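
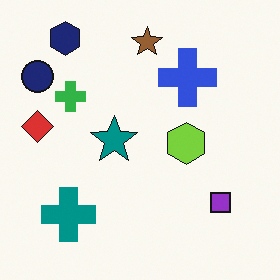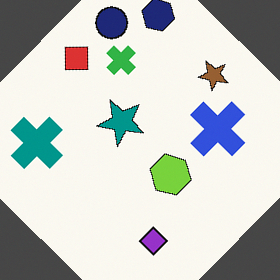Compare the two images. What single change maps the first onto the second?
The transformation is: rotated clockwise by a large amount — several tens of degrees.

Every shape is tilted by the same angle and the image corners show triangular fill wedges — a whole-image rotation by a non-right angle.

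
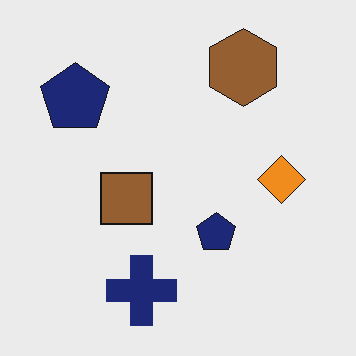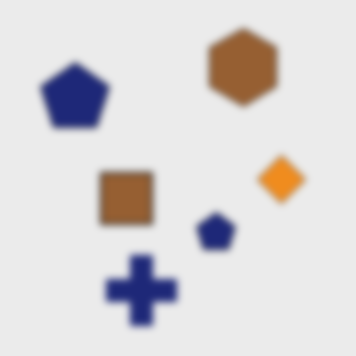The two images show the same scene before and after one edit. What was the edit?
The transformation is: noticeably gaussian-blurred.

Shape edges and outlines are uniformly softened across the whole image.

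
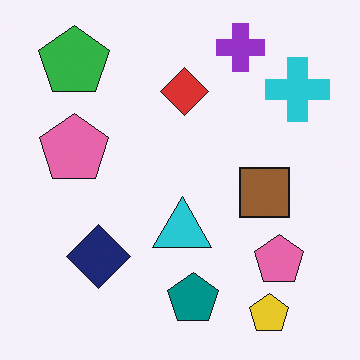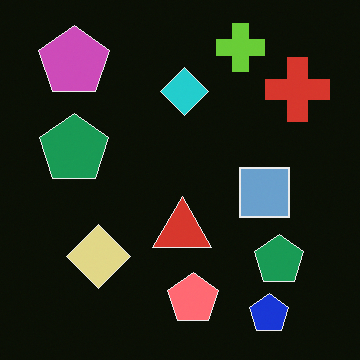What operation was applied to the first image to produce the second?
Color-inverted (negative).

The light background has become dark and every shape's color is its complement — a photographic negative.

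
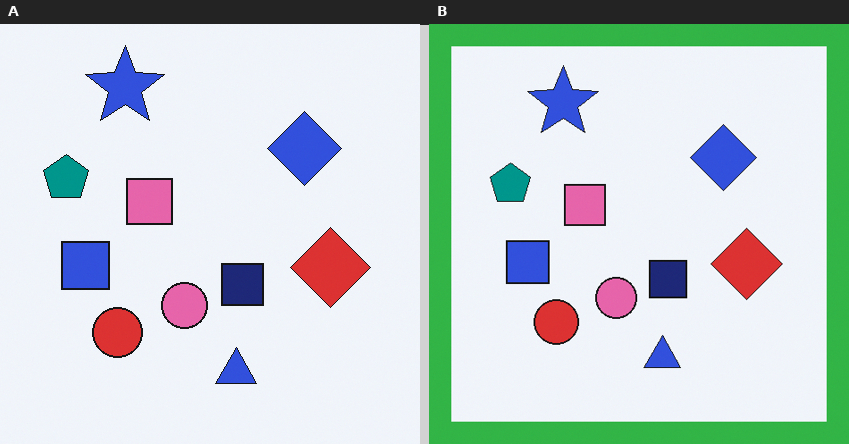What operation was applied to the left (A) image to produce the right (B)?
The right (B) image is the left (A) framed with a green border.

A solid green frame runs around the edge of the right (B) image, with the content slightly shrunk inside it.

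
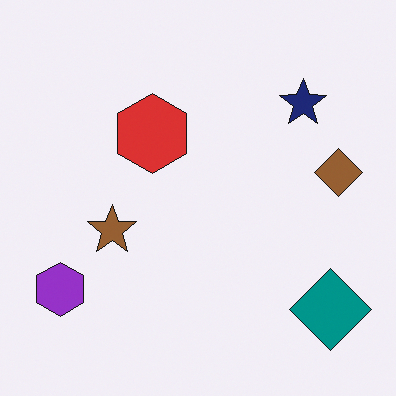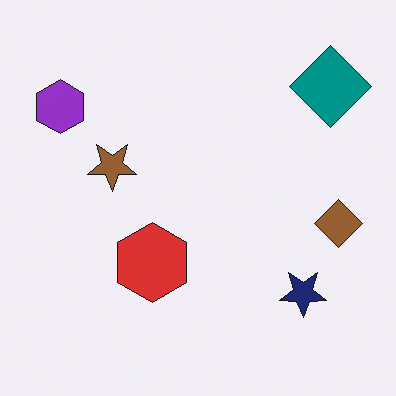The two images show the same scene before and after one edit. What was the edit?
The second image is the first flipped vertically (top ↔ bottom).

The teal diamond is in the bottom-right of the first image and the top-right of the second — shapes on opposite sides of the horizontal midline have swapped in a mirror flip.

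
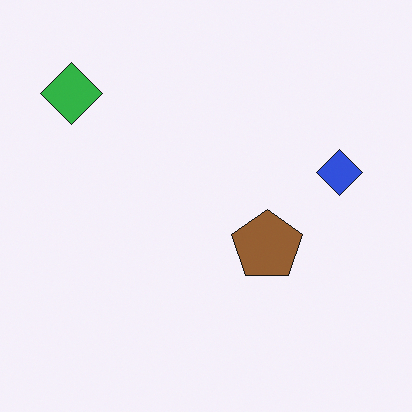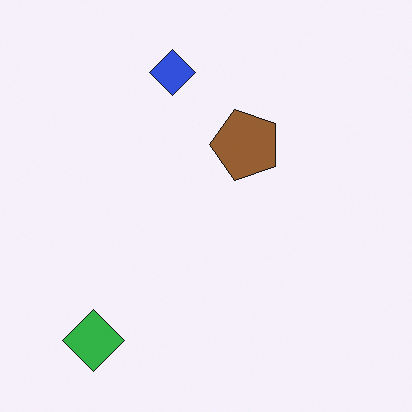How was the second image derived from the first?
The transformation is: rotated 90° counter-clockwise.

The green diamond sits in the top-left of the first image and the bottom-left of the second — consistent with a whole-image 90° counter-clockwise rotation.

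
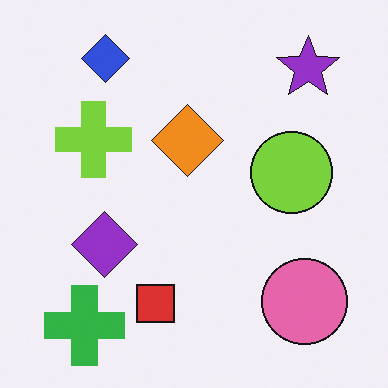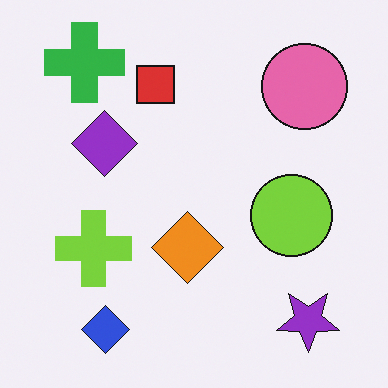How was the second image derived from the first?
The second image is the first flipped vertically (top ↔ bottom).

The blue diamond is in the top-left of the first image and the bottom-left of the second — shapes on opposite sides of the horizontal midline have swapped in a mirror flip.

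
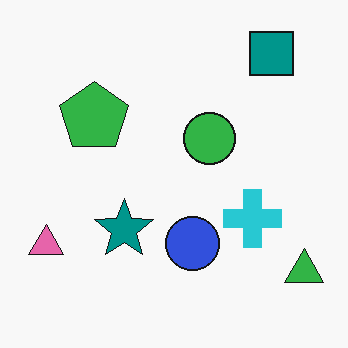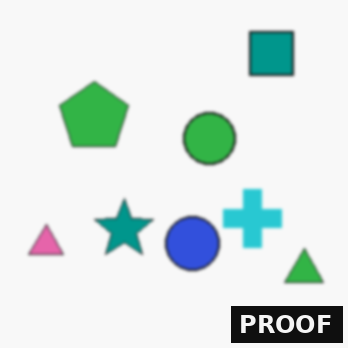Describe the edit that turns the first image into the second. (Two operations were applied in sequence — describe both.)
This is the original image lightly blurred, then watermarked with the text "PROOF" in the lower-right corner.

Shape edges and outlines are uniformly softened across the whole image. A dark label reading "PROOF" appears in the lower-right corner.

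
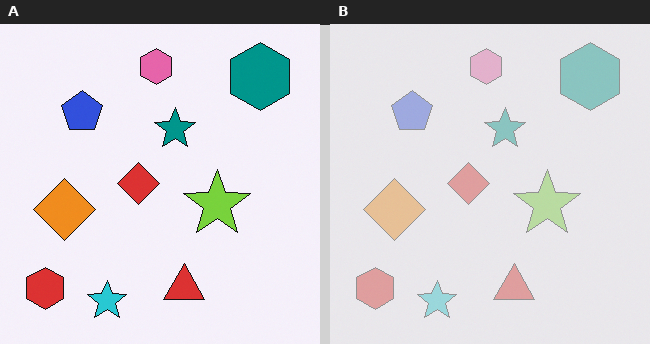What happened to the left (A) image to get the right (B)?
This is the original image given much lower contrast.

Tones are pushed toward mid-grey across the whole image — a global contrast change.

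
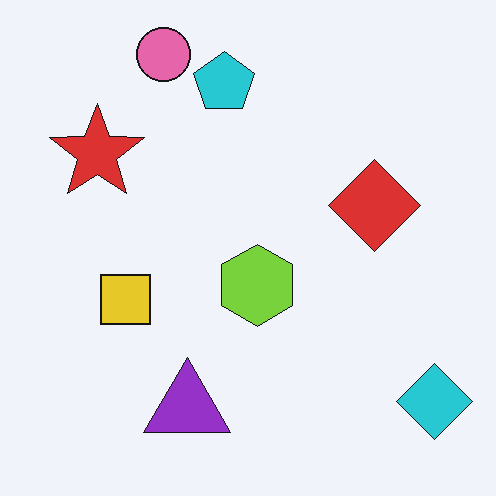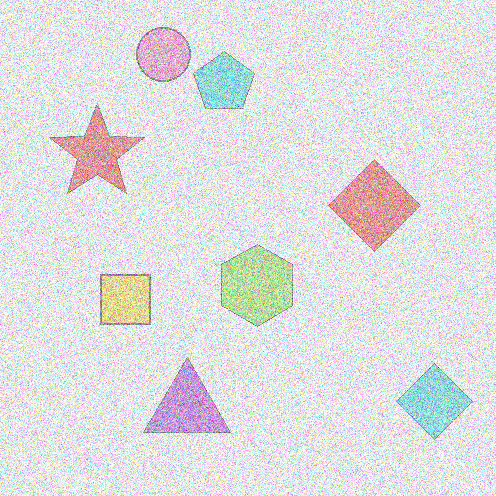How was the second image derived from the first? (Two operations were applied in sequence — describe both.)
The transformation is: washed out (contrast reduced), then degraded with a thick layer of grain.

Tones are pushed toward mid-grey across the whole image — a global contrast change. Random speckle covers the whole image, including the flat background.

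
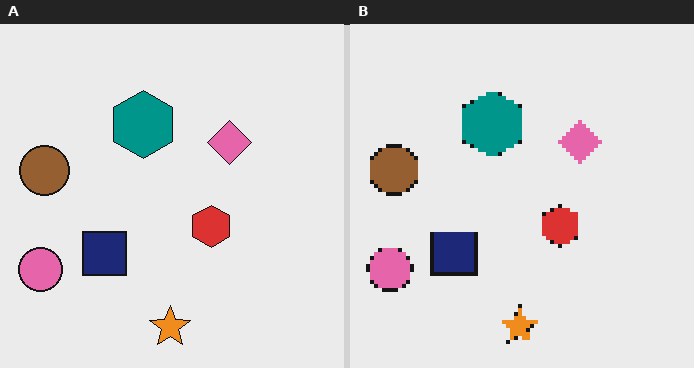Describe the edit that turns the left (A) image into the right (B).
This is the original image mildly pixelated.

Shapes are reduced to large square blocks; fine edges and outlines are lost — a downscale-then-upscale (mosaic) effect.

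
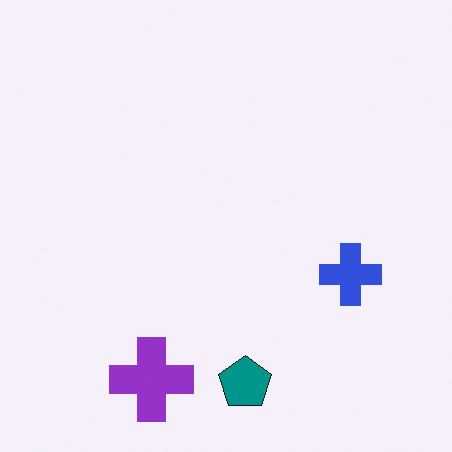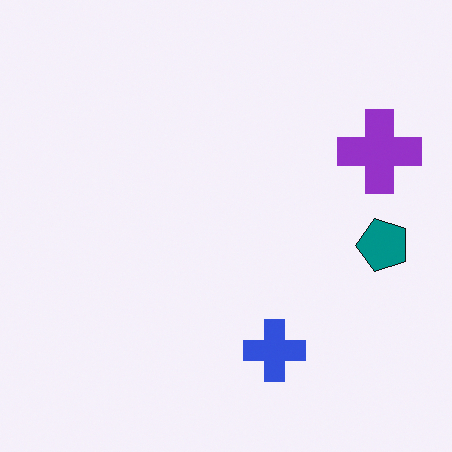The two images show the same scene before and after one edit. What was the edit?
The image was transposed (reflected across the top-left ↔ bottom-right diagonal).

Shapes have swapped their row and column positions — what was in the top-right is now in the bottom-left — a diagonal reflection.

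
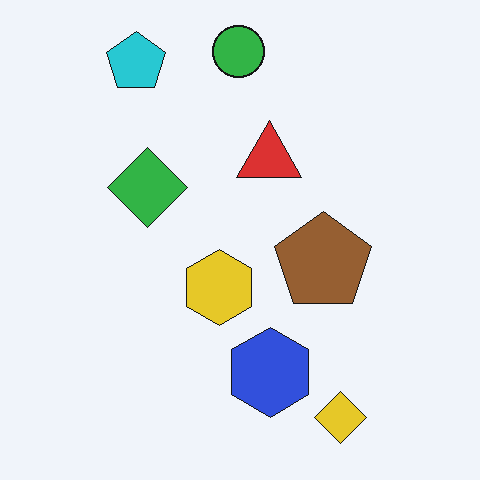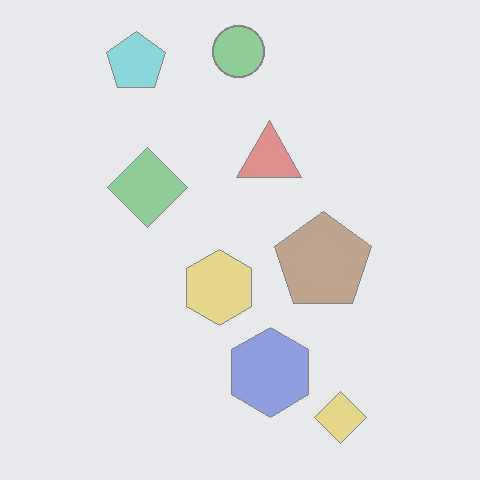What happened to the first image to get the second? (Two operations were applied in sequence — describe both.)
The transformation is: heavily JPEG-compressed with obvious blocking artifacts, then given much lower contrast.

Blocky 8×8 compression artifacts appear around shape edges and the flat background shows ringing — characteristic JPEG degradation. Tones are pushed toward mid-grey across the whole image — a global contrast change.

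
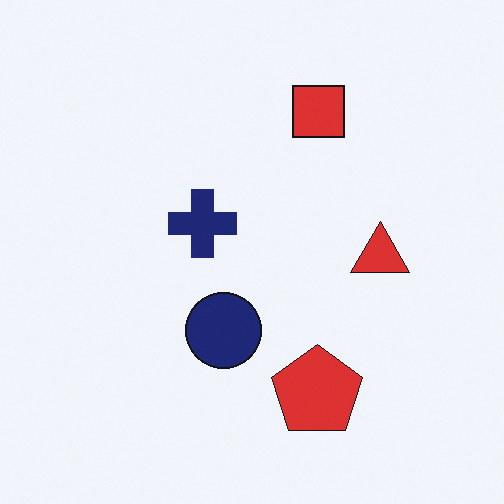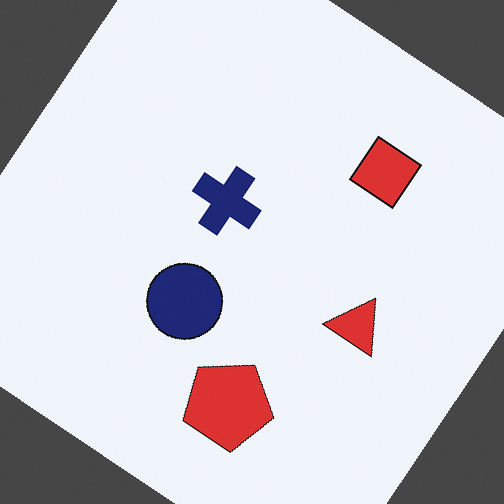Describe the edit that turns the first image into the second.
Rotated clockwise by a large amount — several tens of degrees.

Every shape is tilted by the same angle and the image corners show triangular fill wedges — a whole-image rotation by a non-right angle.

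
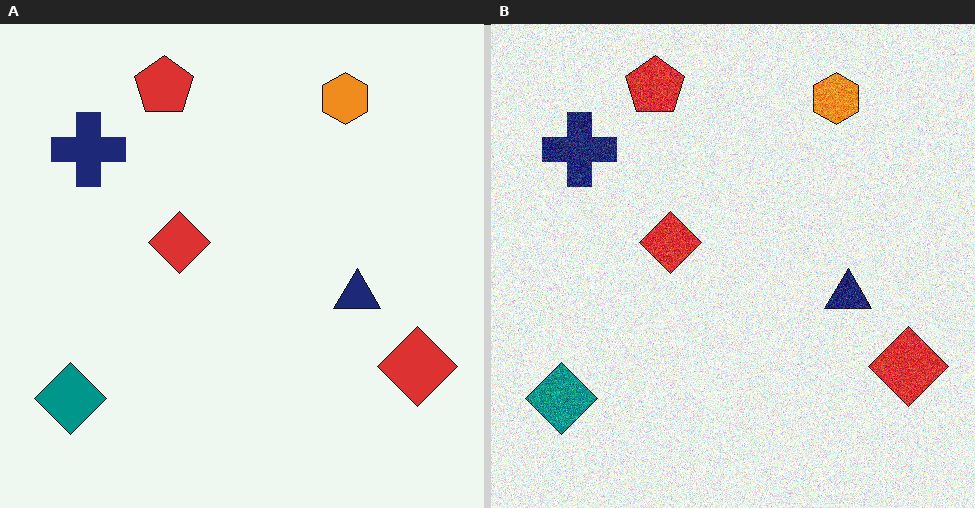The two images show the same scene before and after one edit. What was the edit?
The image was degraded with heavy additive noise.

Random speckle covers the whole image, including the flat background.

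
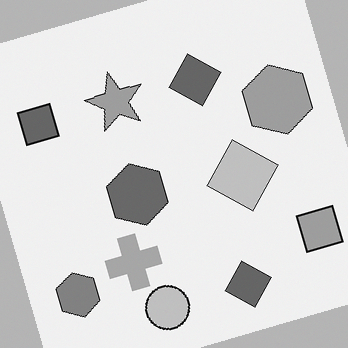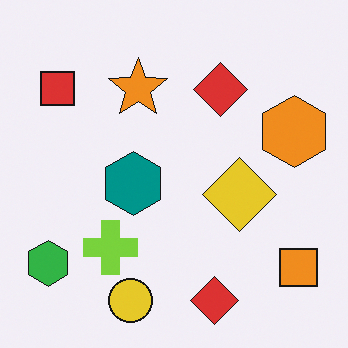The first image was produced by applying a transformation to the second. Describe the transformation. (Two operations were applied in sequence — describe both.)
The transformation is: converted to grayscale, then rotated counter-clockwise by a clearly visible amount.

All color is removed — every shape is now a shade of grey. Every shape is tilted by the same angle and the image corners show triangular fill wedges — a whole-image rotation by a non-right angle.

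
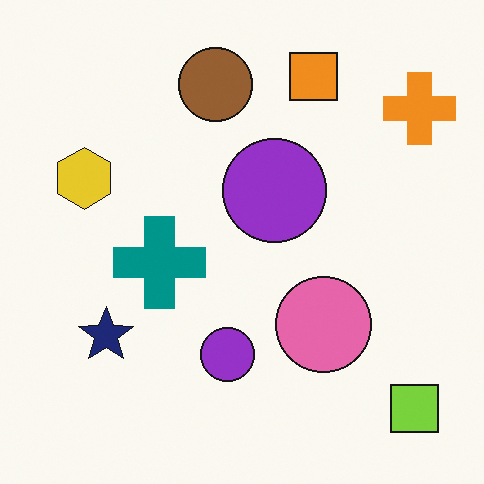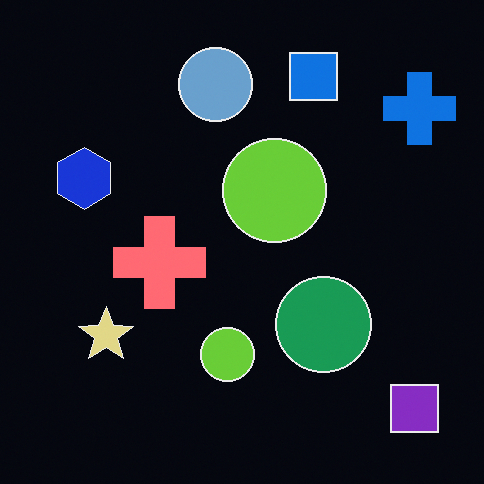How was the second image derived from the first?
Color-inverted (negative).

The light background has become dark and every shape's color is its complement — a photographic negative.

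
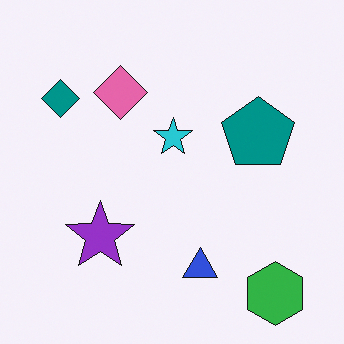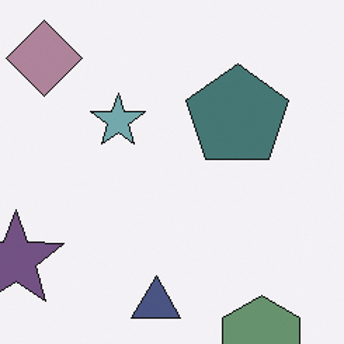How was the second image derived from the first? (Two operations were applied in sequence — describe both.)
The second image is the first heavily desaturated, then cropped slightly and scaled back up.

All colors are more muted and greyish — a global saturation change. The visible shapes are larger and the field of view is narrower; shapes near the original edges may be partly or wholly outside the frame — a crop-and-rescale.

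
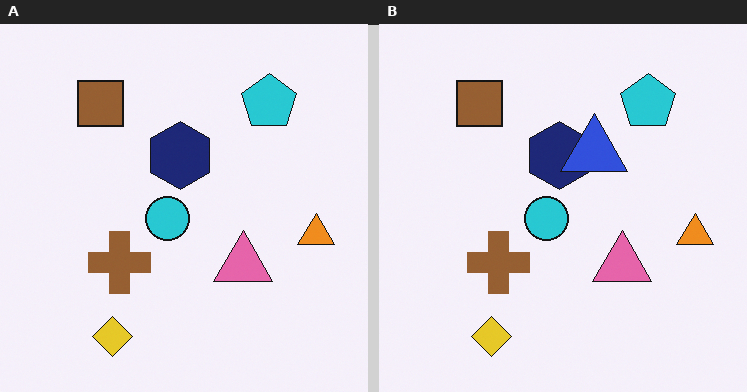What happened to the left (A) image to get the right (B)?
The transformation is: overlaid with an additional blue triangle.

A blue triangle appears in the right (B) image that is absent from the left (A).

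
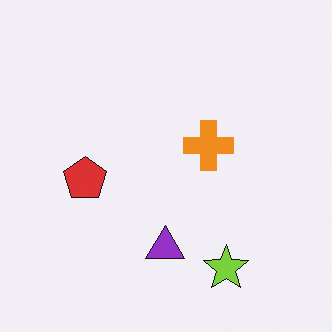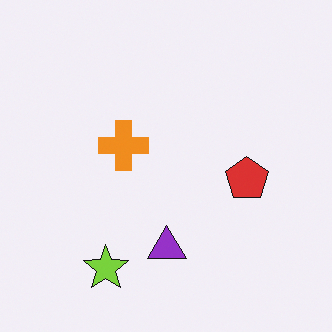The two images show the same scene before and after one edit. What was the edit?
Flipped horizontally (left ↔ right).

The red pentagon is in the left of the first image and the right of the second — shapes on opposite sides of the vertical midline have swapped in a mirror flip.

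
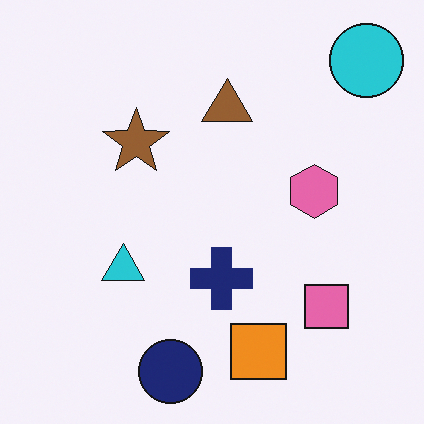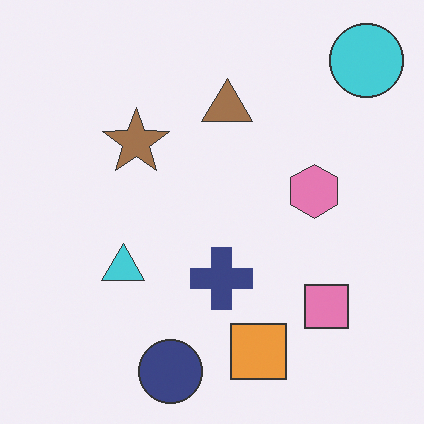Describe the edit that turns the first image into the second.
It was given slightly reduced contrast.

Tones are pushed toward mid-grey across the whole image — a global contrast change.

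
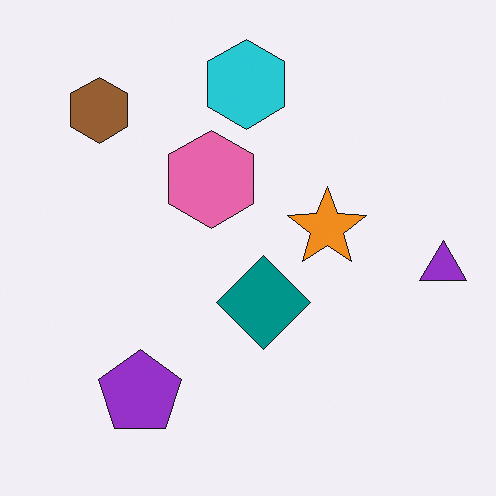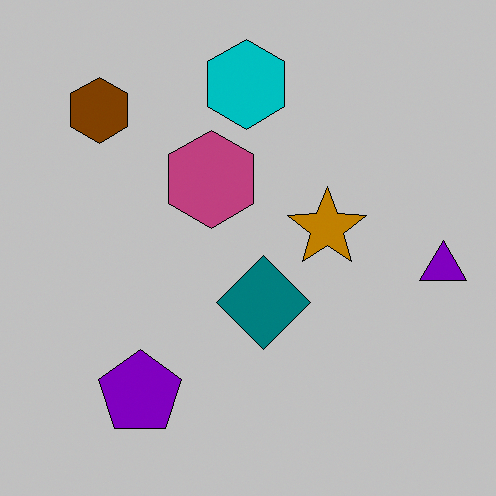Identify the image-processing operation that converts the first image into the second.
The image was aggressively posterized.

Each flat color has snapped to a coarser quantized level — most visibly, the near-white background has dropped to a flat grey.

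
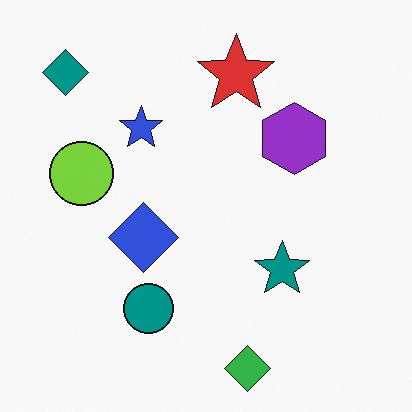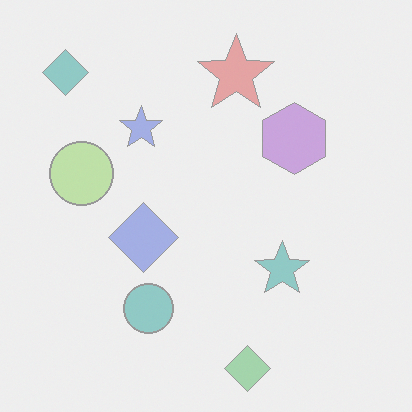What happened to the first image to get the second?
The image was given much lower contrast.

Tones are pushed toward mid-grey across the whole image — a global contrast change.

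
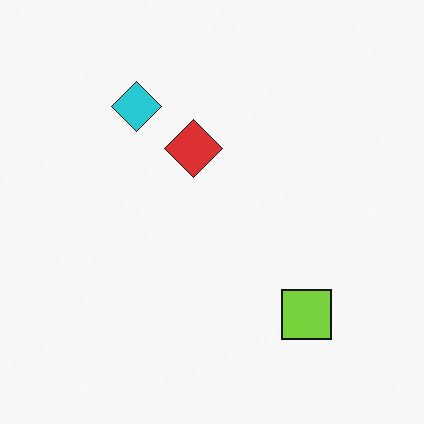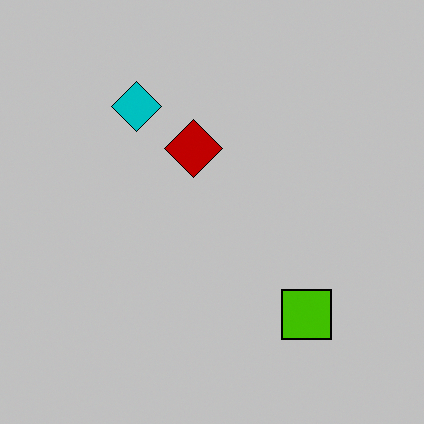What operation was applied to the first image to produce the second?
The transformation is: heavily posterized to just a handful of flat colors.

Each flat color has snapped to a coarser quantized level — most visibly, the near-white background has dropped to a flat grey.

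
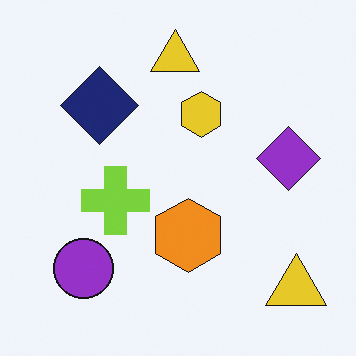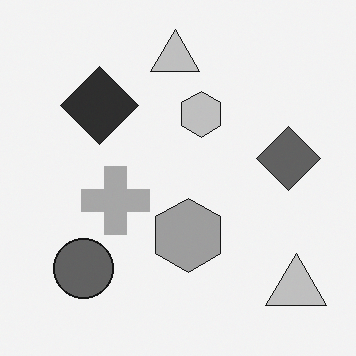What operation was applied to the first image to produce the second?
This is the original image converted to grayscale.

All color is removed — every shape is now a shade of grey.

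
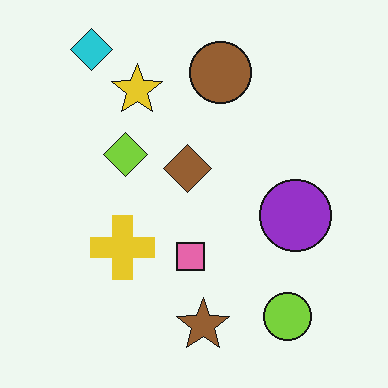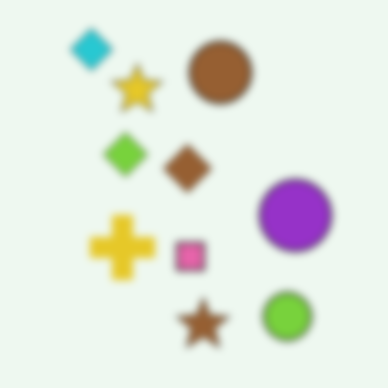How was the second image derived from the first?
Moderately blurred.

Shape edges and outlines are uniformly softened across the whole image.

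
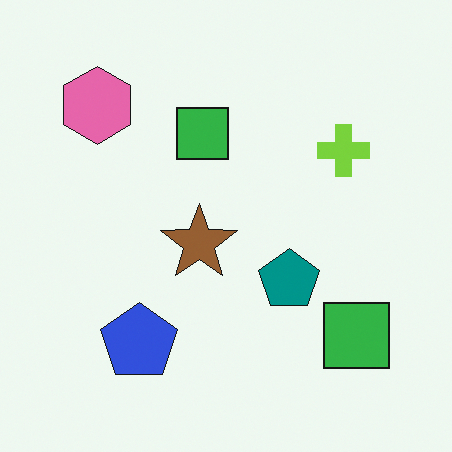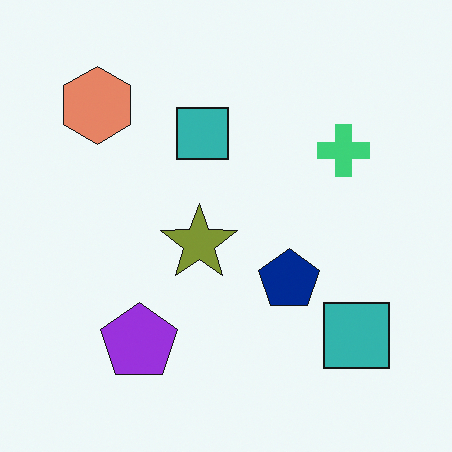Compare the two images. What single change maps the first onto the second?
The transformation is: hue-shifted by a small amount.

Every shape's color has rotated by the same amount around the hue wheel — a uniform hue shift.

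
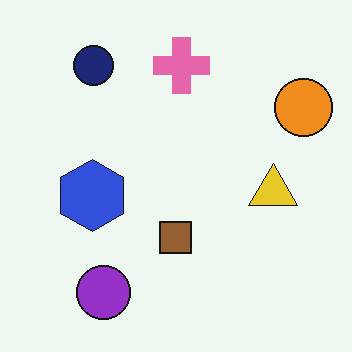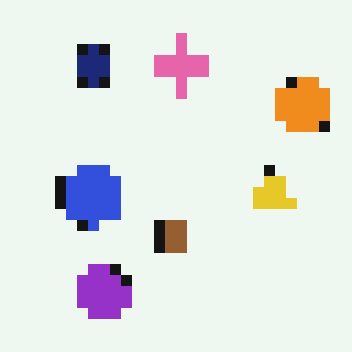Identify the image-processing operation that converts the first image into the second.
The image was coarsely pixelated.

Shapes are reduced to large square blocks; fine edges and outlines are lost — a downscale-then-upscale (mosaic) effect.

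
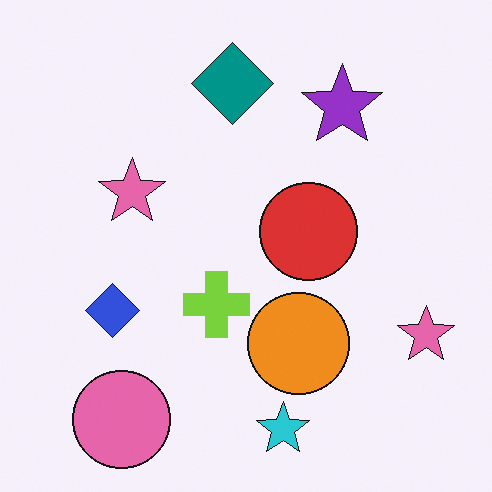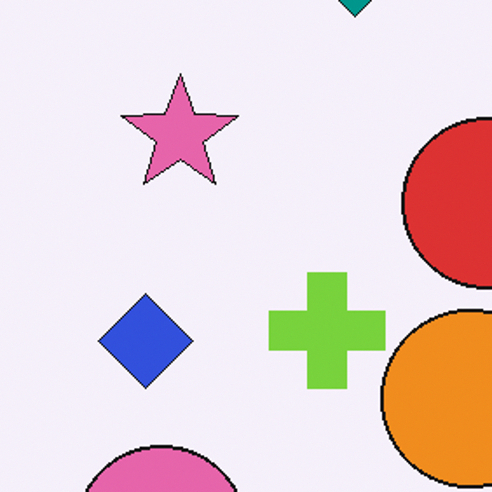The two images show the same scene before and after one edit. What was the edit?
The transformation is: cropped to a noticeably smaller region and rescaled.

The visible shapes are larger and the field of view is narrower; shapes near the original edges may be partly or wholly outside the frame — a crop-and-rescale.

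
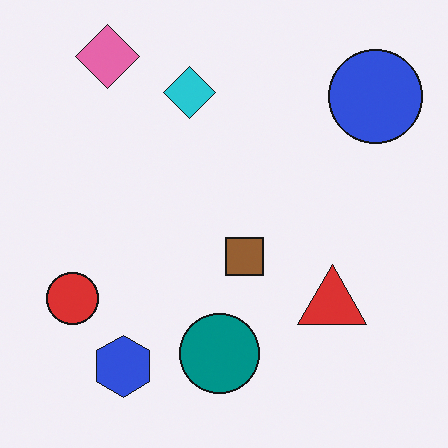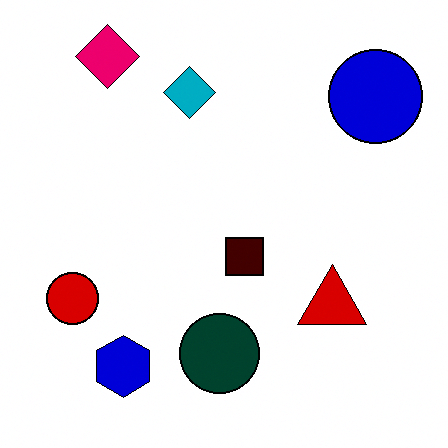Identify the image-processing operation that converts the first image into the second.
Boosted in contrast.

Tones are pushed away from mid-grey across the whole image — a global contrast change.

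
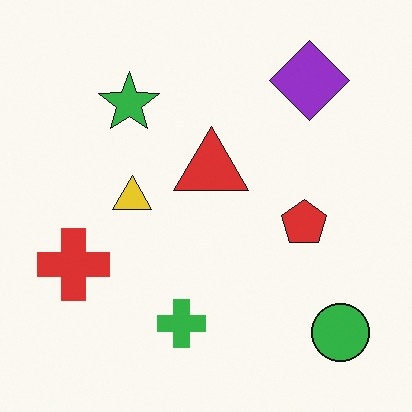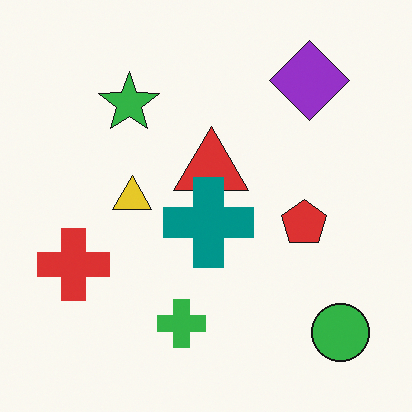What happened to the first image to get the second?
The second image is the first overlaid with an additional teal cross.

A teal cross appears in the second image that is absent from the first.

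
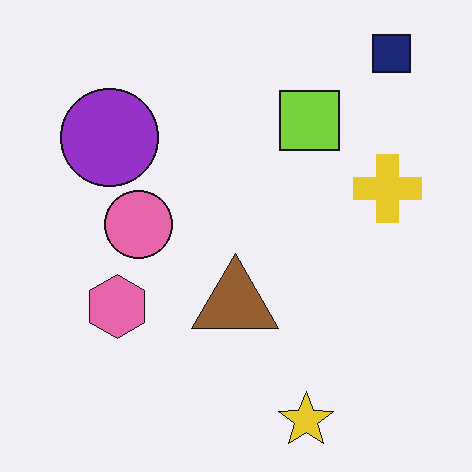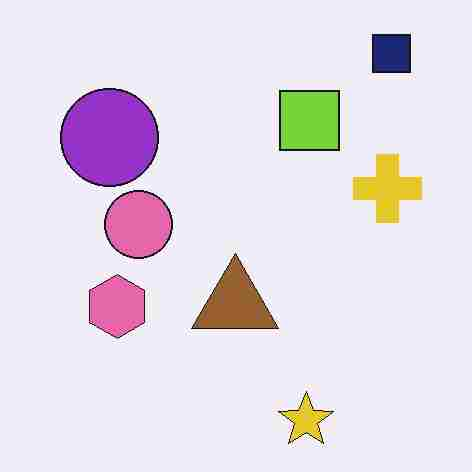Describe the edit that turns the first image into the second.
The image was degraded with heavy JPEG compression.

Blocky 8×8 compression artifacts appear around shape edges and the flat background shows ringing — characteristic JPEG degradation.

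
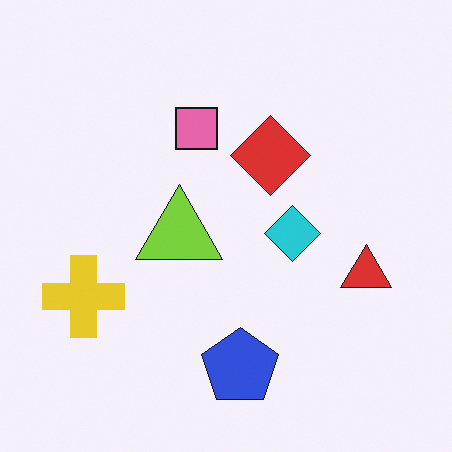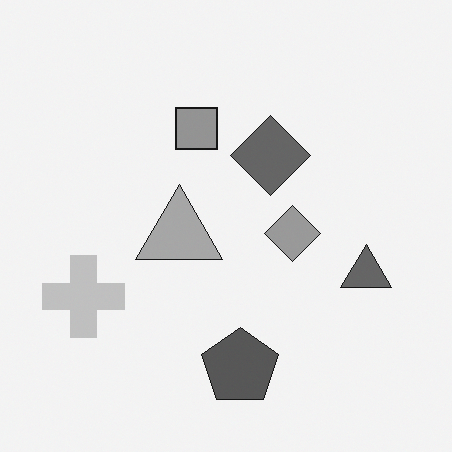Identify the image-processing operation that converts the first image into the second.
The second image is the first converted to grayscale.

All color is removed — every shape is now a shade of grey.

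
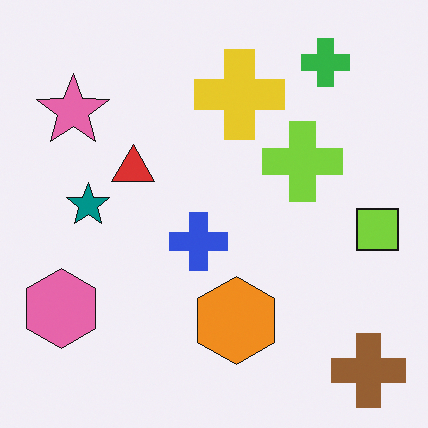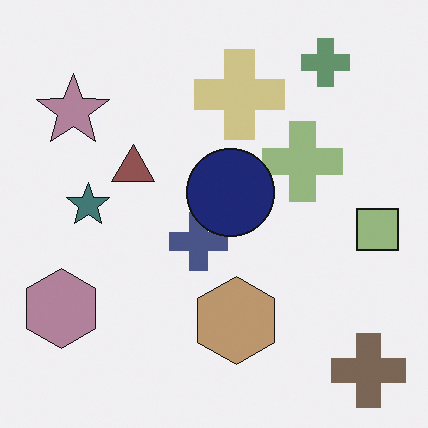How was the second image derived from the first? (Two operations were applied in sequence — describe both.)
Made much more muted (saturation change), then overlaid with an additional navy circle.

All colors are more muted and greyish — a global saturation change. A navy circle appears in the second image that is absent from the first.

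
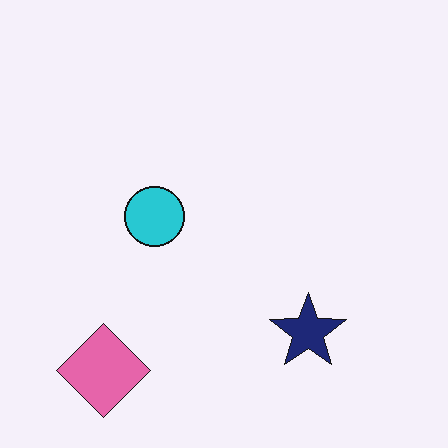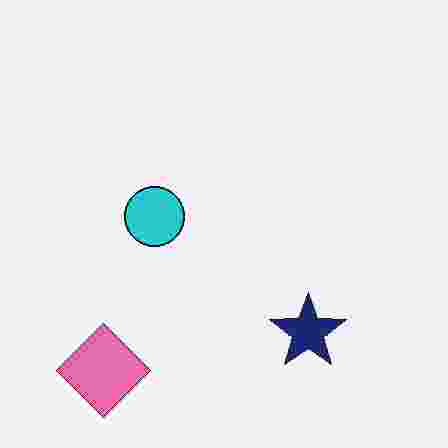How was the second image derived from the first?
Heavily JPEG-compressed with obvious blocking artifacts.

Blocky 8×8 compression artifacts appear around shape edges and the flat background shows ringing — characteristic JPEG degradation.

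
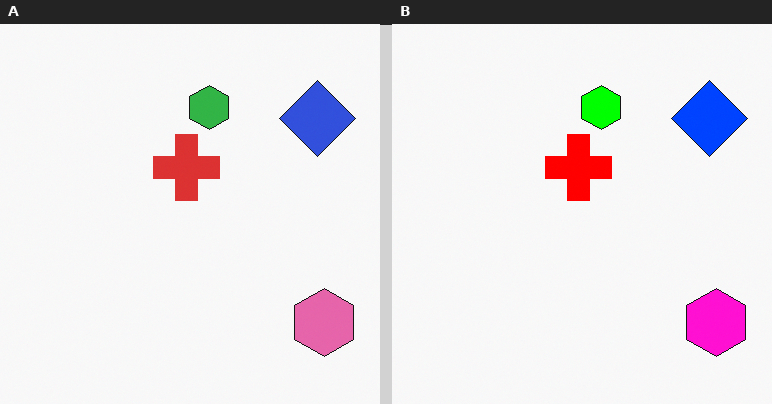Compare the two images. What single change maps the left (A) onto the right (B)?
The image was heavily oversaturated.

All colors are more vivid — a global saturation change.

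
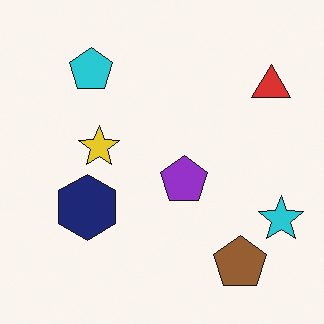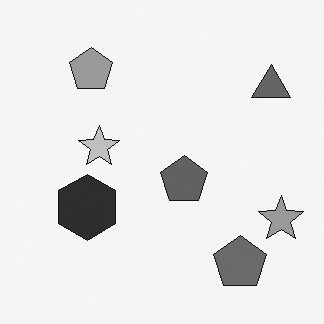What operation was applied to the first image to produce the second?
It was converted to grayscale.

All color is removed — every shape is now a shade of grey.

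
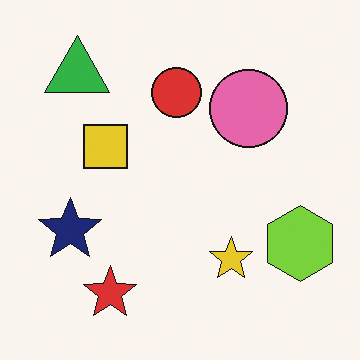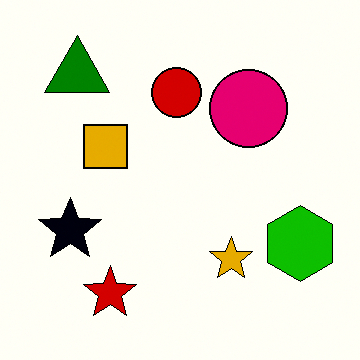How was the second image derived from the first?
This is the original image given much higher contrast.

Tones are pushed away from mid-grey across the whole image — a global contrast change.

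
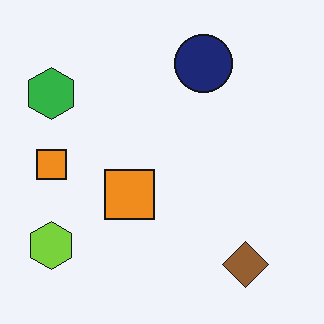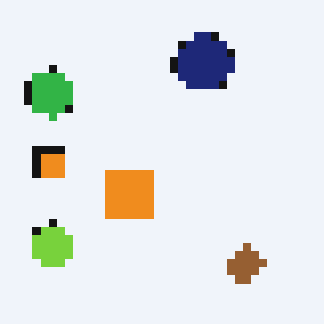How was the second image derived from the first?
The second image is the first pixelated into visible square blocks.

Shapes are reduced to large square blocks; fine edges and outlines are lost — a downscale-then-upscale (mosaic) effect.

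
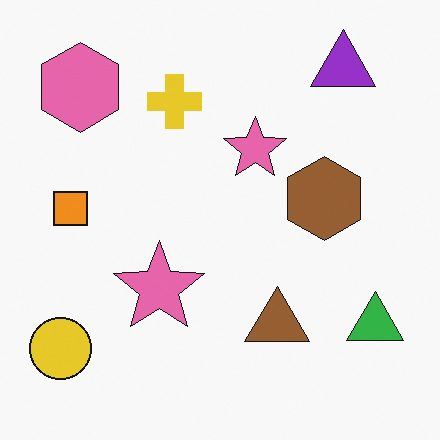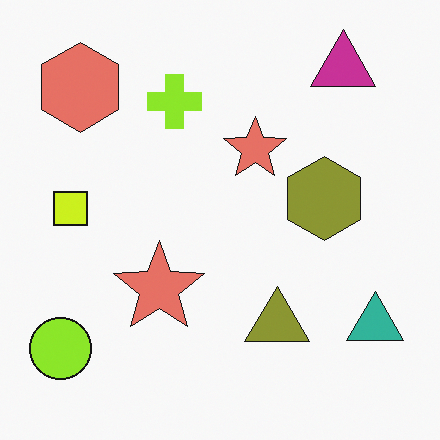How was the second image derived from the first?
The second image is the first hue-shifted slightly.

Every shape's color has rotated by the same amount around the hue wheel — a uniform hue shift.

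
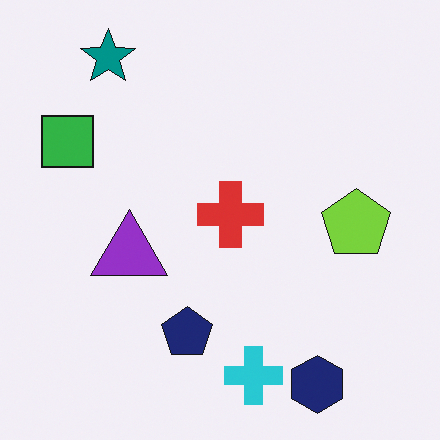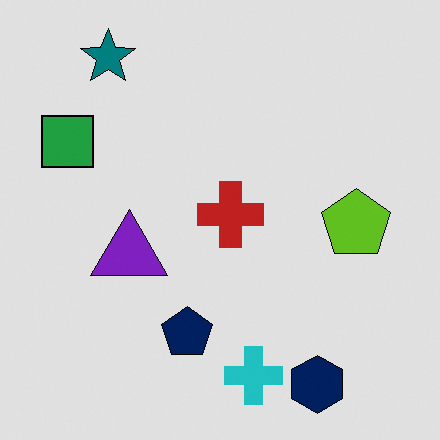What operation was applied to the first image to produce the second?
The image was moderately posterized.

Each flat color has snapped to a coarser quantized level — most visibly, the near-white background has dropped to a flat grey.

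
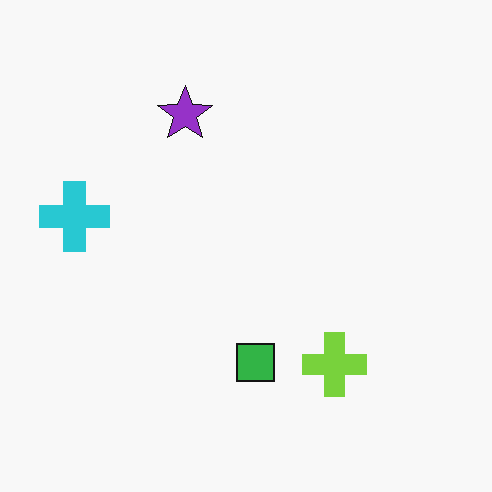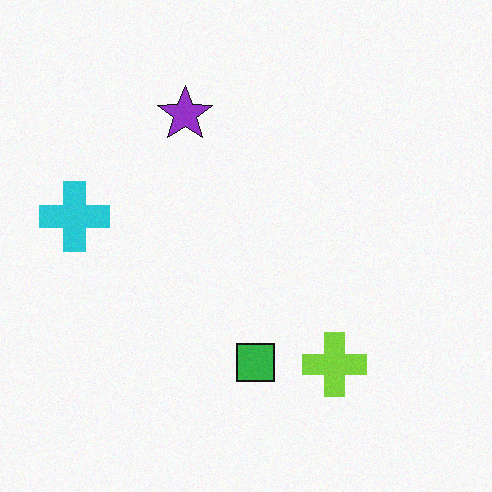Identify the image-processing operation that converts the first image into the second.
It was degraded with subtle gaussian noise.

Random speckle covers the whole image, including the flat background.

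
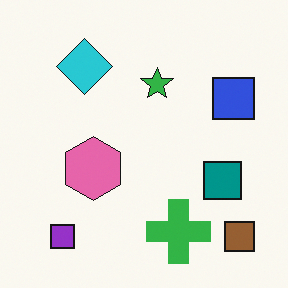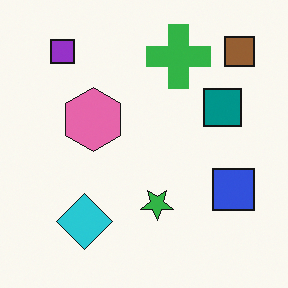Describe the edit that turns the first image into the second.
It was flipped vertically (top ↔ bottom).

The brown square is in the bottom-right of the first image and the top-right of the second — shapes on opposite sides of the horizontal midline have swapped in a mirror flip.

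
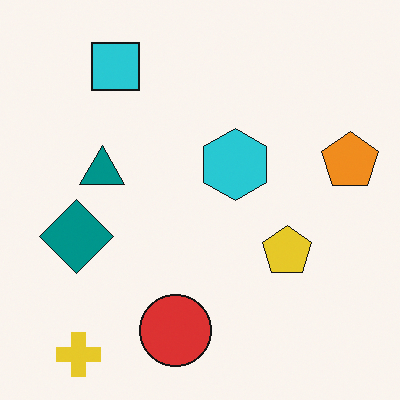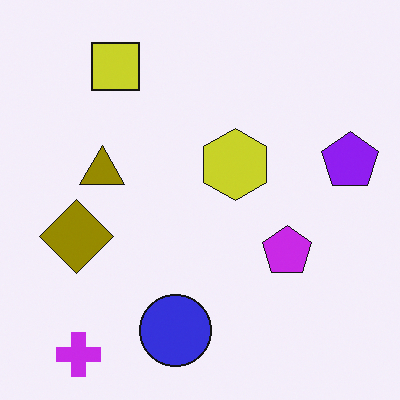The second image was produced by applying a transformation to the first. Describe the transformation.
This is the original image hue-shifted through roughly half the color wheel.

Every shape's color has rotated by the same amount around the hue wheel — a uniform hue shift.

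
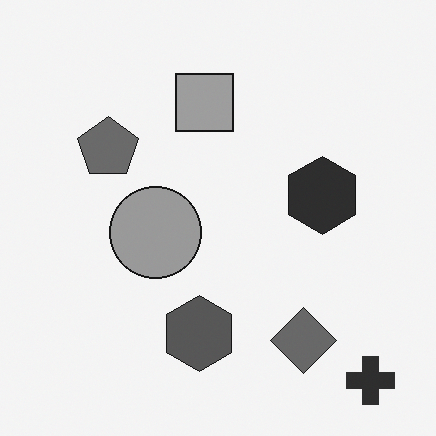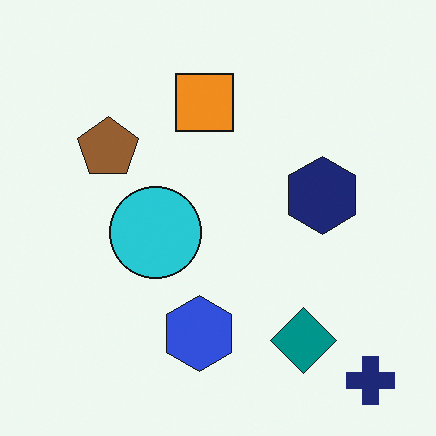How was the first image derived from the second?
The image was converted to grayscale.

All color is removed — every shape is now a shade of grey.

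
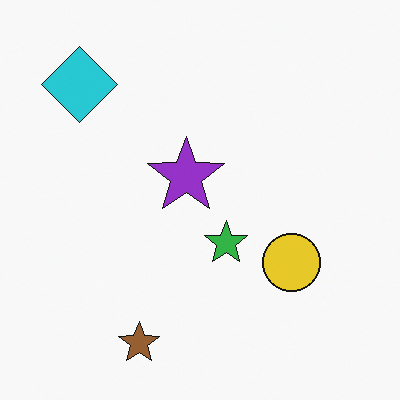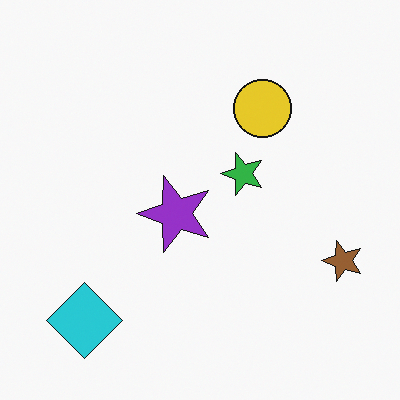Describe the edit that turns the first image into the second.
It was rotated 90° counter-clockwise.

The cyan diamond sits in the top-left of the first image and the bottom-left of the second — consistent with a whole-image 90° counter-clockwise rotation.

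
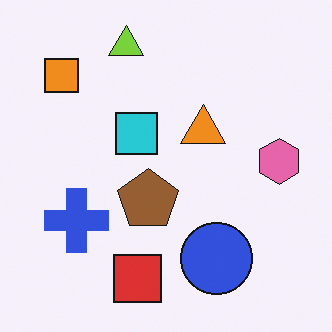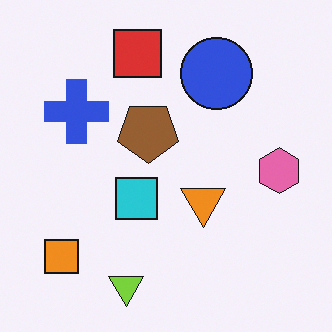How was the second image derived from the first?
The image was flipped vertically (top ↔ bottom).

The lime triangle is in the top of the first image and the bottom of the second — shapes on opposite sides of the horizontal midline have swapped in a mirror flip.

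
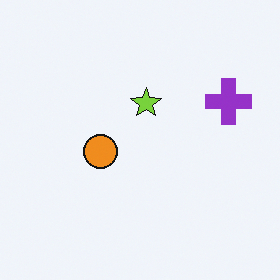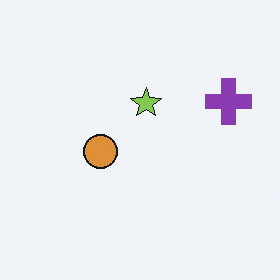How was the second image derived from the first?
This is the original image slightly desaturated.

All colors are more muted and greyish — a global saturation change.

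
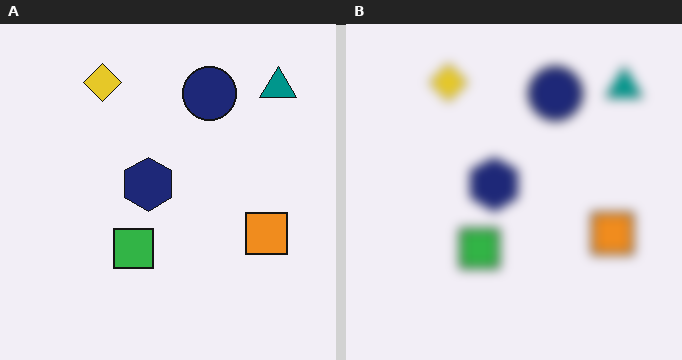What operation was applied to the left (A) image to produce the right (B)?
Heavily blurred.

Shape edges and outlines are uniformly softened across the whole image.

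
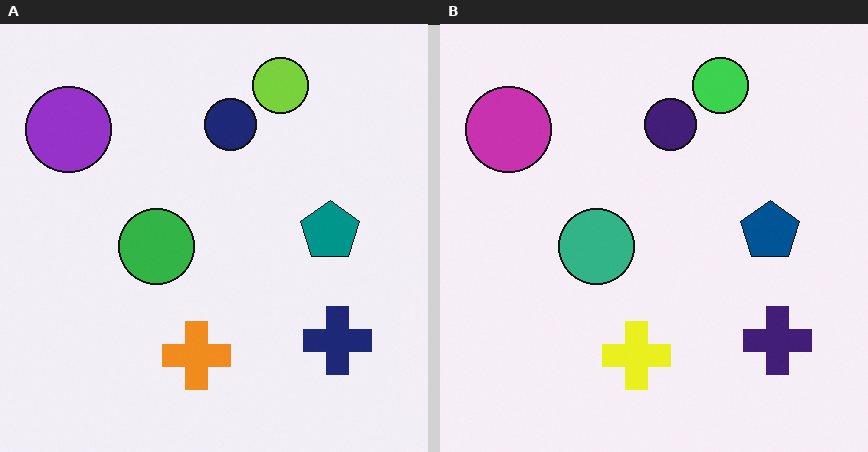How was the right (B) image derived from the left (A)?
The image was hue-shifted by a small amount.

Every shape's color has rotated by the same amount around the hue wheel — a uniform hue shift.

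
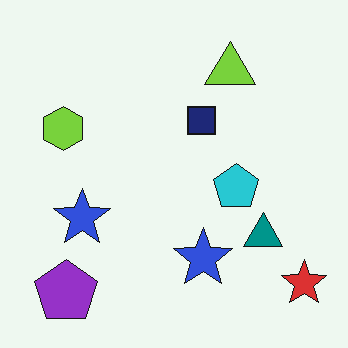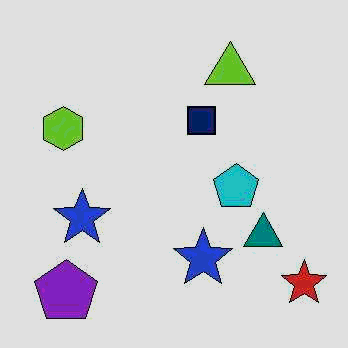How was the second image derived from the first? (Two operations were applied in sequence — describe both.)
Given moderate JPEG compression, then moderately posterized.

Blocky 8×8 compression artifacts appear around shape edges and the flat background shows ringing — characteristic JPEG degradation. Each flat color has snapped to a coarser quantized level — most visibly, the near-white background has dropped to a flat grey.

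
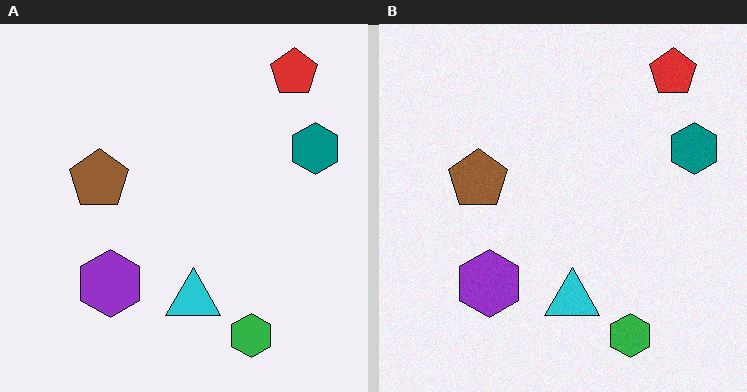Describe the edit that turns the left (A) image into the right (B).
It was degraded with subtle gaussian noise.

Random speckle covers the whole image, including the flat background.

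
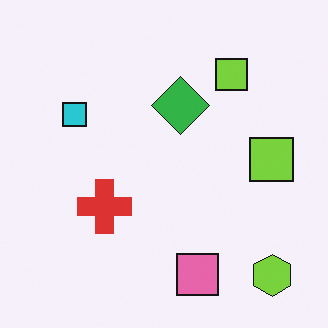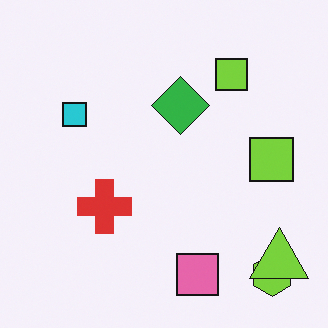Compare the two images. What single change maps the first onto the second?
The image was overlaid with an additional lime triangle.

A lime triangle appears in the second image that is absent from the first.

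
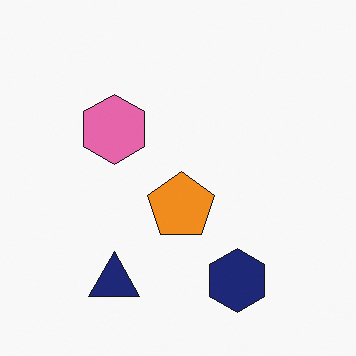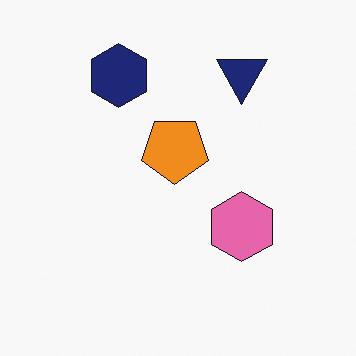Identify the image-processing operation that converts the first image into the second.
The second image is the first rotated 180°.

The navy triangle sits in the bottom-left of the first image and the top-right of the second — consistent with a whole-image 180° rotation.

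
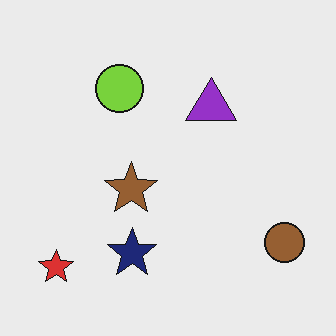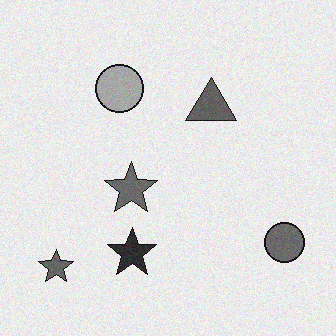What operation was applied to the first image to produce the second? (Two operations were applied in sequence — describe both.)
The transformation is: converted to grayscale, then degraded with a light layer of grain.

All color is removed — every shape is now a shade of grey. Random speckle covers the whole image, including the flat background.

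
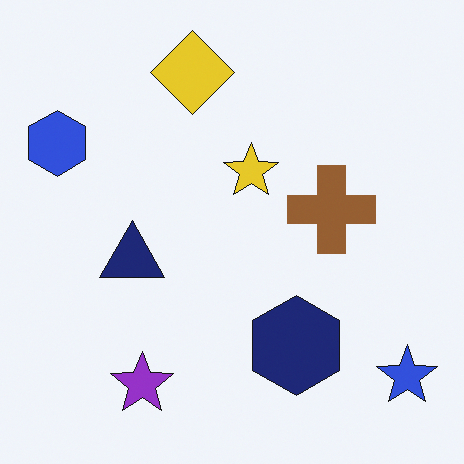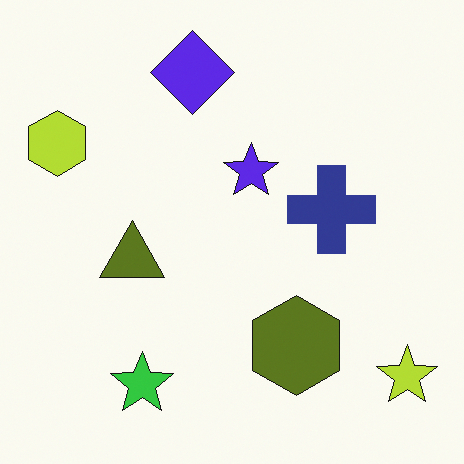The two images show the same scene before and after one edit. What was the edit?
The image was hue-shifted by a large amount.

Every shape's color has rotated by the same amount around the hue wheel — a uniform hue shift.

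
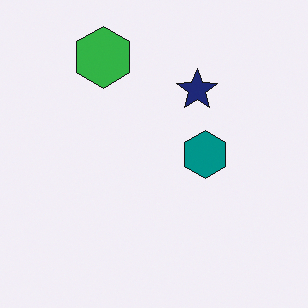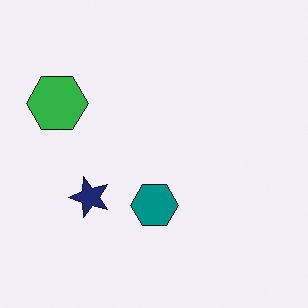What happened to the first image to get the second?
Transposed (reflected across the top-left ↔ bottom-right diagonal).

Shapes have swapped their row and column positions — what was in the top-right is now in the bottom-left — a diagonal reflection.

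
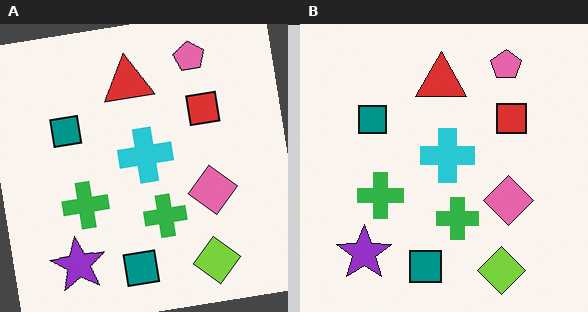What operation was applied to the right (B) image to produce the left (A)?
The image was rotated counter-clockwise by a few degrees.

Every shape is tilted by the same angle and the image corners show triangular fill wedges — a whole-image rotation by a non-right angle.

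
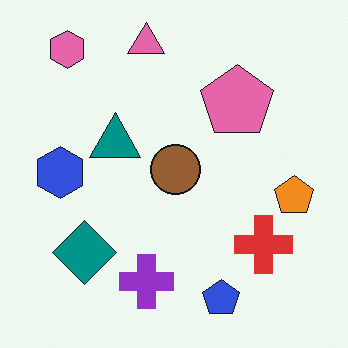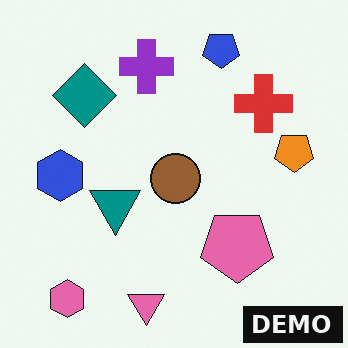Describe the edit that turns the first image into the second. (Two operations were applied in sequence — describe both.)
The transformation is: flipped vertically (top ↔ bottom), then watermarked with the text "DEMO" in the lower-right corner.

The pink triangle is in the top of the first image and the bottom of the second — shapes on opposite sides of the horizontal midline have swapped in a mirror flip. A dark label reading "DEMO" appears in the lower-right corner.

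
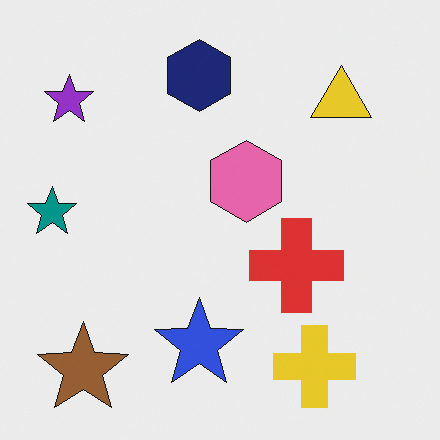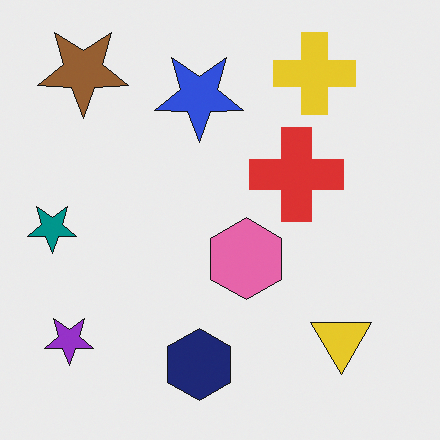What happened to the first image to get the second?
It was flipped vertically (top ↔ bottom).

The brown star is in the bottom-left of the first image and the top-left of the second — shapes on opposite sides of the horizontal midline have swapped in a mirror flip.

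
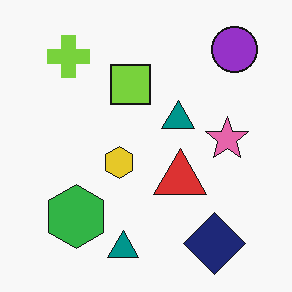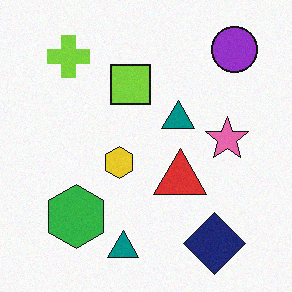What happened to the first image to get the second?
Degraded with subtle gaussian noise.

Random speckle covers the whole image, including the flat background.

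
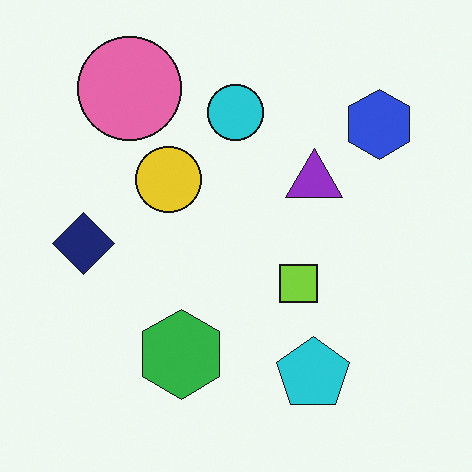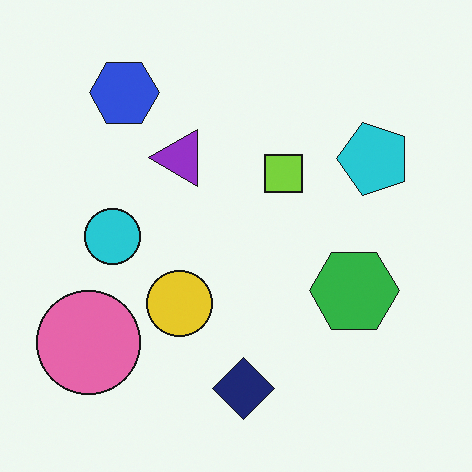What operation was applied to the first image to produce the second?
This is the original image rotated 90° counter-clockwise.

The pink circle sits in the top-left of the first image and the bottom-left of the second — consistent with a whole-image 90° counter-clockwise rotation.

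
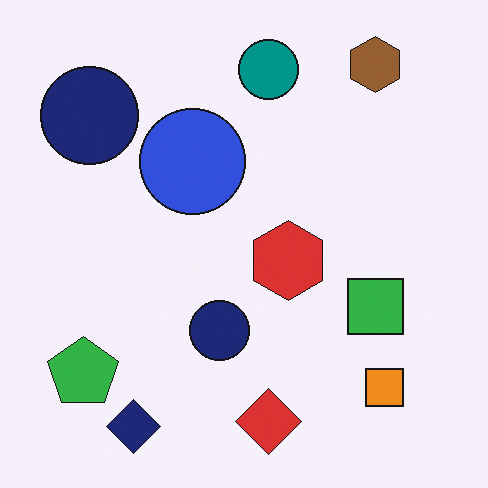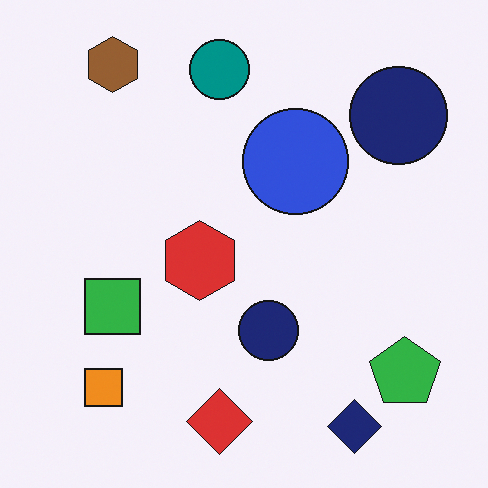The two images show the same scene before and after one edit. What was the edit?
The second image is the first flipped horizontally (left ↔ right).

The green pentagon is in the bottom-left of the first image and the bottom-right of the second — shapes on opposite sides of the vertical midline have swapped in a mirror flip.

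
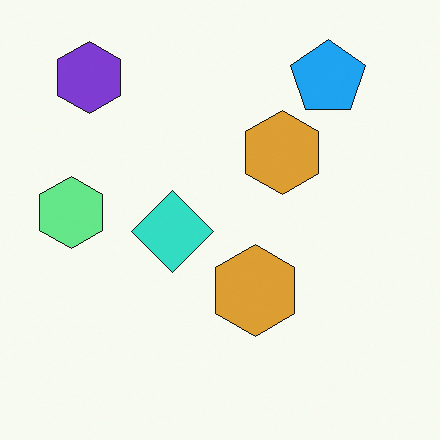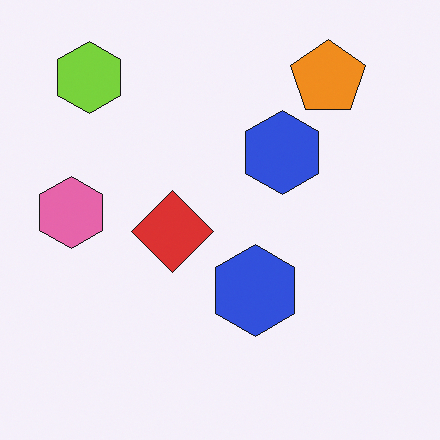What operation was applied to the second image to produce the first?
This is the original image hue-shifted by a large amount.

Every shape's color has rotated by the same amount around the hue wheel — a uniform hue shift.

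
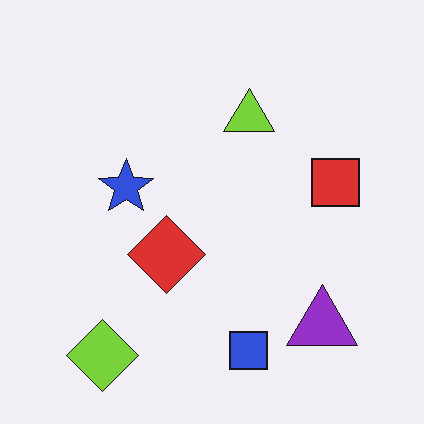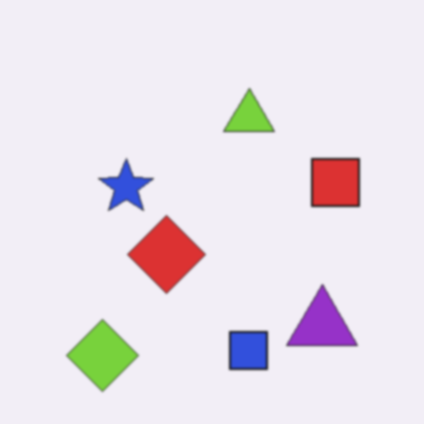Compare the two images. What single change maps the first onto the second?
It was given a subtle gaussian blur.

Shape edges and outlines are uniformly softened across the whole image.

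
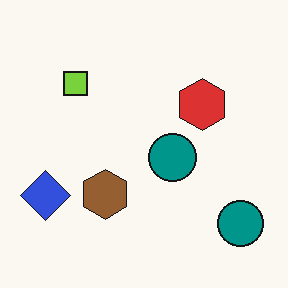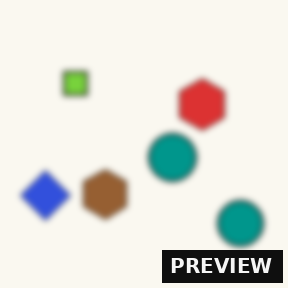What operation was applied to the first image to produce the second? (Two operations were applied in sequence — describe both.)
It was moderately blurred, then watermarked with the text "PREVIEW" in the lower-right corner.

Shape edges and outlines are uniformly softened across the whole image. A dark label reading "PREVIEW" appears in the lower-right corner.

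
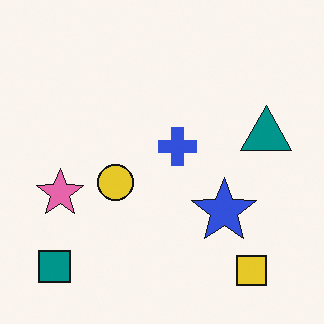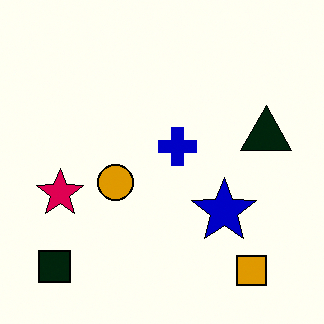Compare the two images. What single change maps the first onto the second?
Given much higher contrast.

Tones are pushed away from mid-grey across the whole image — a global contrast change.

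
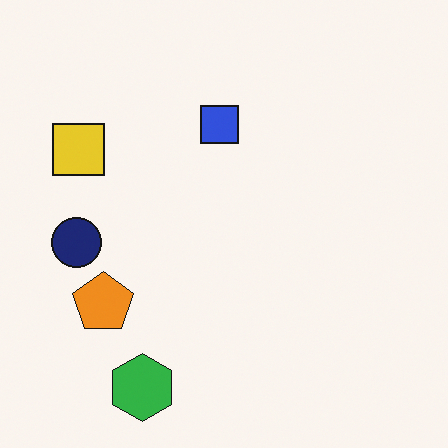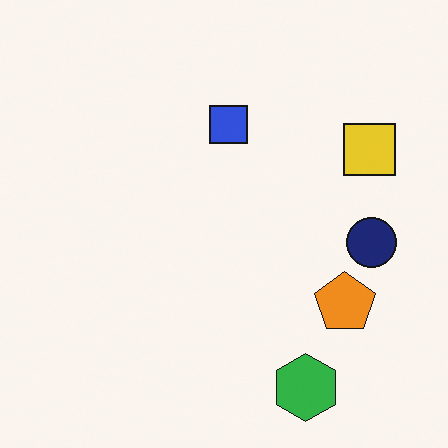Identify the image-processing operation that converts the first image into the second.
The second image is the first flipped horizontally (left ↔ right).

The navy circle is in the left of the first image and the right of the second — shapes on opposite sides of the vertical midline have swapped in a mirror flip.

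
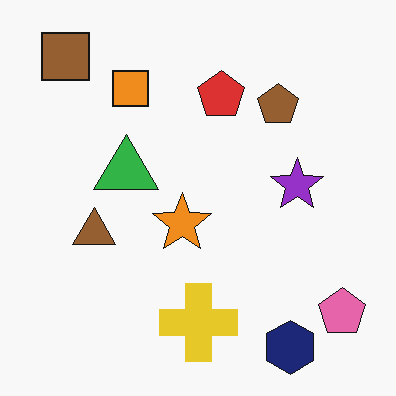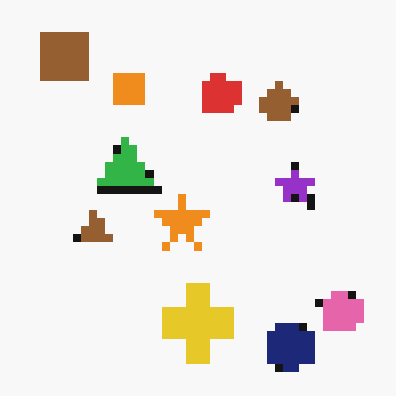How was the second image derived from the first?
The image was moderately pixelated.

Shapes are reduced to large square blocks; fine edges and outlines are lost — a downscale-then-upscale (mosaic) effect.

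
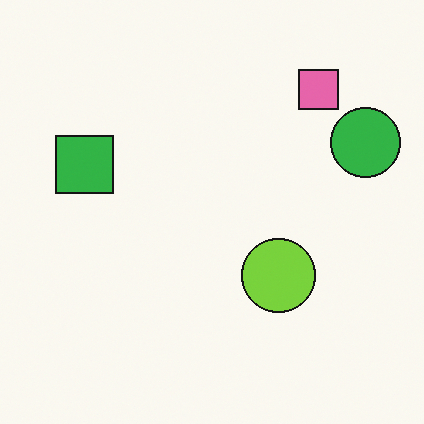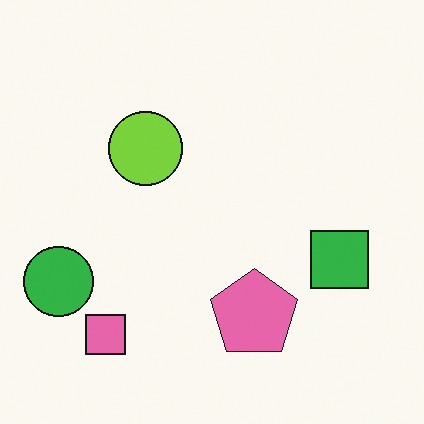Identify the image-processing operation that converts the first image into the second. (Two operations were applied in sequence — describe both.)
This is the original image rotated 180°, then overlaid with an additional pink pentagon.

The green circle sits in the right of the first image and the left of the second — consistent with a whole-image 180° rotation. A pink pentagon appears in the second image that is absent from the first.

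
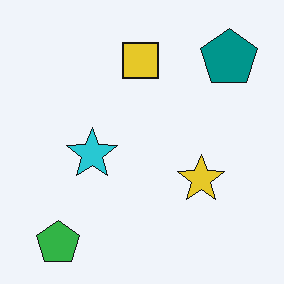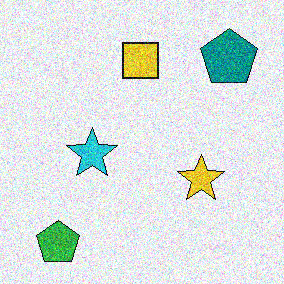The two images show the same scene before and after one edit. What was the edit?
This is the original image degraded with a thick layer of grain.

Random speckle covers the whole image, including the flat background.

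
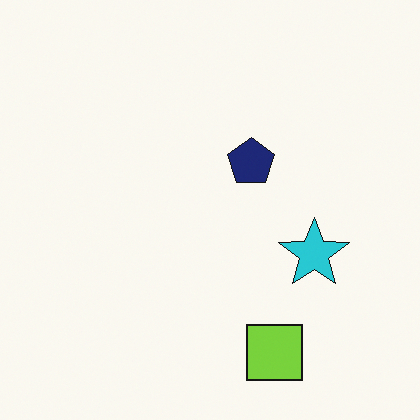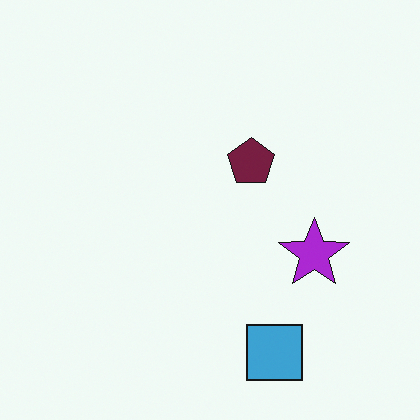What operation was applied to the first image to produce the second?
The image was hue-shifted through roughly a third of the color wheel.

Every shape's color has rotated by the same amount around the hue wheel — a uniform hue shift.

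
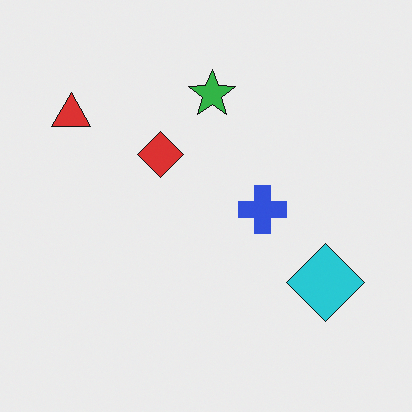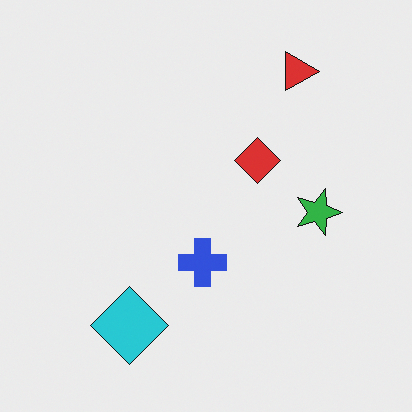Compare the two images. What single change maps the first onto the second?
The image was rotated 90° clockwise.

The red triangle sits in the top-left of the first image and the top-right of the second — consistent with a whole-image 90° clockwise rotation.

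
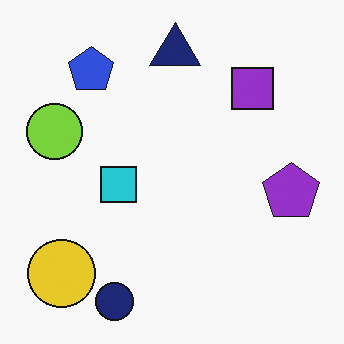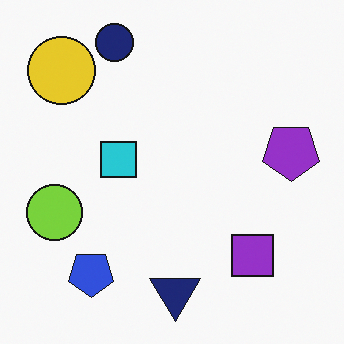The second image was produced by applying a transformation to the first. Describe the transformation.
The image was flipped vertically (top ↔ bottom).

The navy circle is in the bottom-left of the first image and the top-left of the second — shapes on opposite sides of the horizontal midline have swapped in a mirror flip.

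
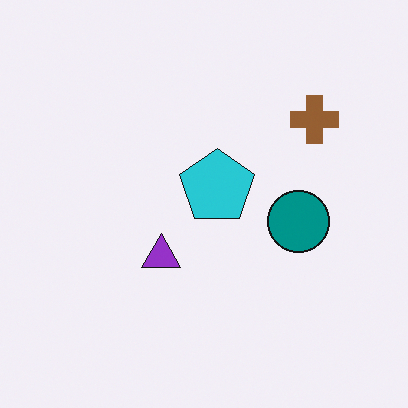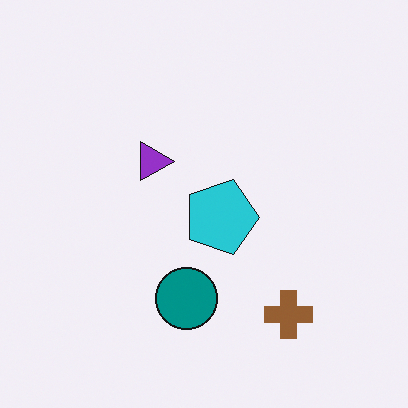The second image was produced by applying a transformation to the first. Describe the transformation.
The second image is the first rotated 90° clockwise.

The brown cross sits in the top-right of the first image and the bottom-right of the second — consistent with a whole-image 90° clockwise rotation.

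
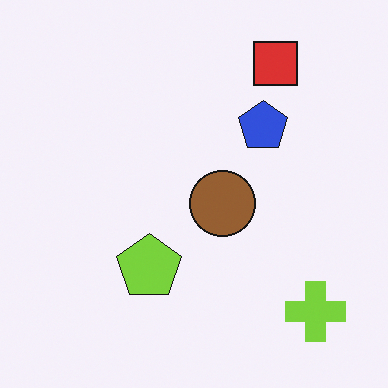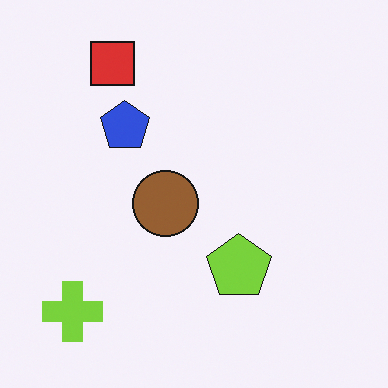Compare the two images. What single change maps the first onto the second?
Flipped horizontally (left ↔ right).

The lime cross is in the bottom-right of the first image and the bottom-left of the second — shapes on opposite sides of the vertical midline have swapped in a mirror flip.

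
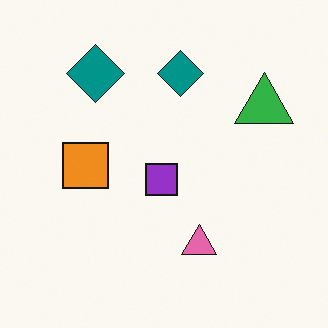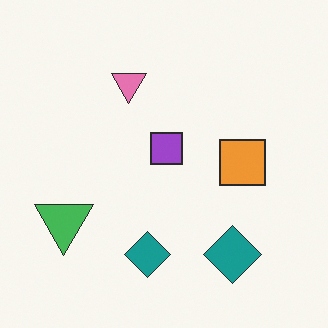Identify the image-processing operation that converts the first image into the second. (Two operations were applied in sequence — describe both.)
Rotated 180°, then given slightly reduced contrast.

The green triangle sits in the top-right of the first image and the bottom-left of the second — consistent with a whole-image 180° rotation. Tones are pushed toward mid-grey across the whole image — a global contrast change.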